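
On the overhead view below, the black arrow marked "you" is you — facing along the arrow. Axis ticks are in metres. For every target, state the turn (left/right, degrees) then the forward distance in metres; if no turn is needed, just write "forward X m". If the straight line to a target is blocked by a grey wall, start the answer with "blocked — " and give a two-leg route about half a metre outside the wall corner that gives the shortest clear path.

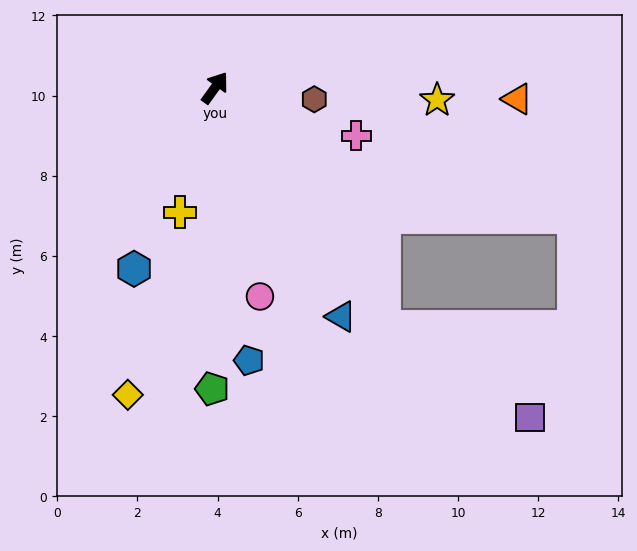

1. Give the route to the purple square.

blocked — turn right 109°, forward 7.3 m, then turn left 23°, forward 4.3 m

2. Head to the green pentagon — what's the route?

turn right 145°, forward 7.5 m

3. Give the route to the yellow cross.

turn right 160°, forward 3.2 m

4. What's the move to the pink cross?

turn right 73°, forward 3.7 m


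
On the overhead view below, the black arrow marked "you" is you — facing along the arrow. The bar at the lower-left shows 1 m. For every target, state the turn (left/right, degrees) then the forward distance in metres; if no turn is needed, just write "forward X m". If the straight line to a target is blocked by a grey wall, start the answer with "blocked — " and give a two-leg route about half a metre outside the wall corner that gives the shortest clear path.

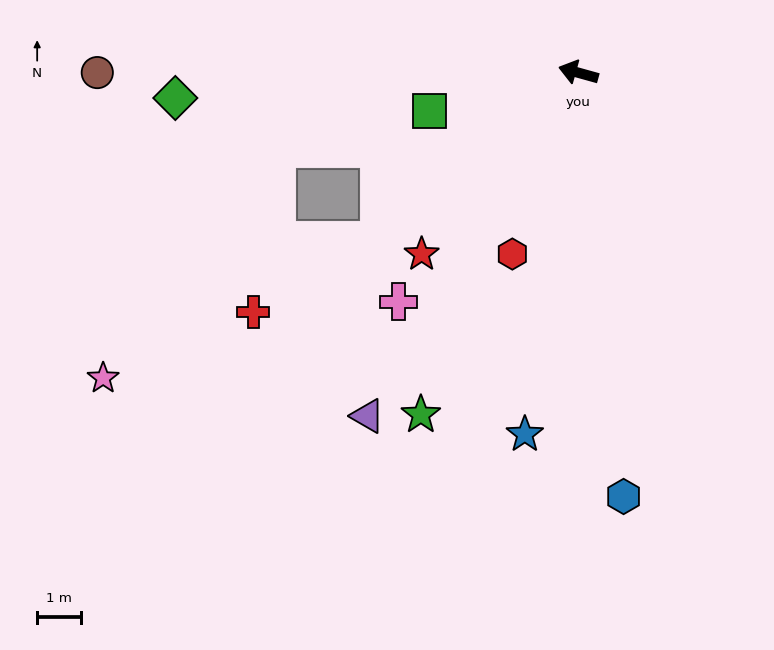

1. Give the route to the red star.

turn left 65°, forward 5.4 m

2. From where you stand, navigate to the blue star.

turn left 97°, forward 8.3 m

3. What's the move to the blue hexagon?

turn left 112°, forward 9.7 m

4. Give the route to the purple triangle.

turn left 74°, forward 9.2 m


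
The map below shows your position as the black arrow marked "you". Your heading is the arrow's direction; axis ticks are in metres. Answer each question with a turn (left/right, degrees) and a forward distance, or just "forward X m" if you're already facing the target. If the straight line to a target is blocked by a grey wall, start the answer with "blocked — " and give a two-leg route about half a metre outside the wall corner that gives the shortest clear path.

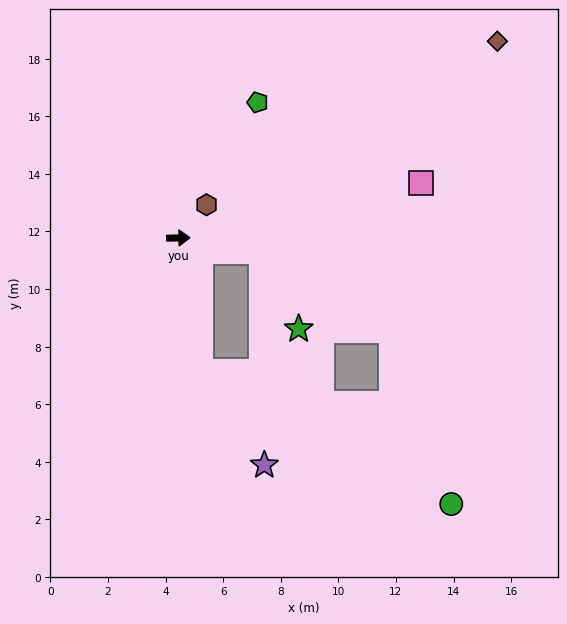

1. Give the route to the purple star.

blocked — turn right 81°, forward 4.7 m, then turn left 24°, forward 3.9 m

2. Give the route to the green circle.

blocked — turn right 81°, forward 4.7 m, then turn left 52°, forward 9.8 m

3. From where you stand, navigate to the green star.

blocked — turn right 11°, forward 2.9 m, then turn right 54°, forward 3.0 m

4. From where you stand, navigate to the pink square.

turn left 12°, forward 8.6 m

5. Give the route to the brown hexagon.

turn left 49°, forward 1.5 m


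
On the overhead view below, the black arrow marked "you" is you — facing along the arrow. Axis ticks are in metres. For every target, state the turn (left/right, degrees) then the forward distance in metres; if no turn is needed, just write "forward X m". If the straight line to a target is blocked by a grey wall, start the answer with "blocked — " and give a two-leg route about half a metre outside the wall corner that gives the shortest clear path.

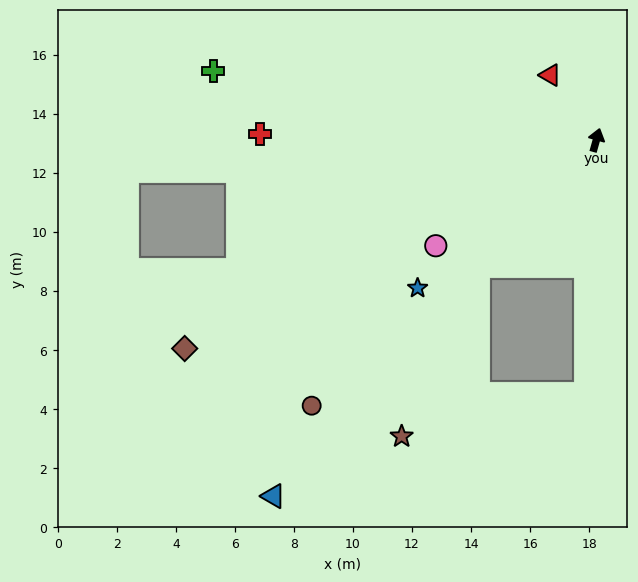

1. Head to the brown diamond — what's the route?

turn left 133°, forward 15.6 m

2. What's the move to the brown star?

blocked — turn left 152°, forward 5.8 m, then turn left 20°, forward 6.3 m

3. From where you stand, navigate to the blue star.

turn left 145°, forward 7.9 m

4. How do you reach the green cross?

turn left 96°, forward 13.2 m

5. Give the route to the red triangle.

turn left 51°, forward 2.7 m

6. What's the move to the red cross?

turn left 105°, forward 11.4 m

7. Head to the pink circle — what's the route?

turn left 139°, forward 6.5 m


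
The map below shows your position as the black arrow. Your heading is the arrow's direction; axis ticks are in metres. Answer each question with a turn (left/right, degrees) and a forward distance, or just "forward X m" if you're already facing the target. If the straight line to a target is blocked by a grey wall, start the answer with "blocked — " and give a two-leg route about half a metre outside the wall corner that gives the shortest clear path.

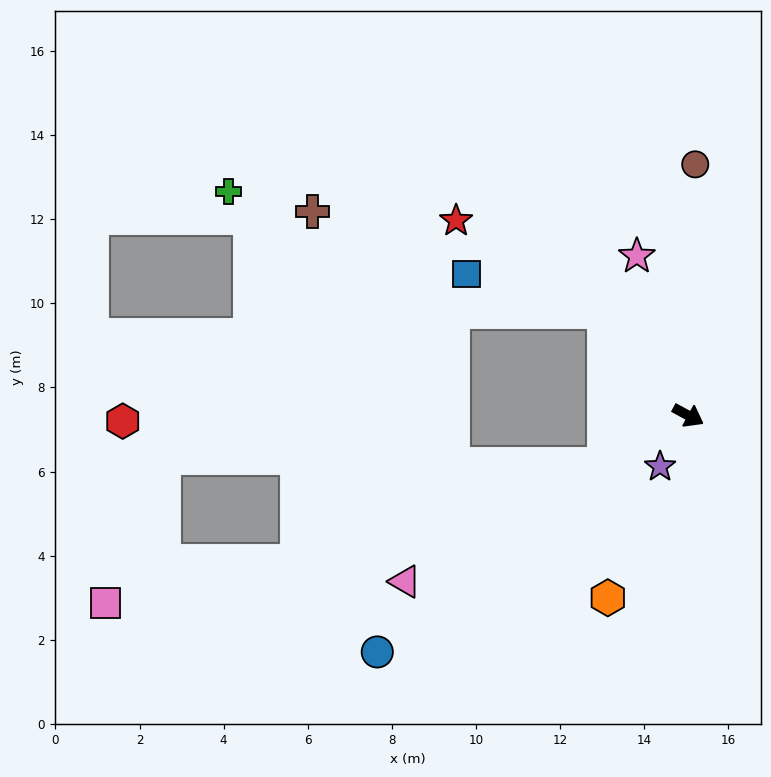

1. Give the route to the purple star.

turn right 90°, forward 1.4 m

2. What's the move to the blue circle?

turn right 114°, forward 9.3 m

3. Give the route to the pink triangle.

turn right 121°, forward 7.8 m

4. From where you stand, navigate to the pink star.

turn left 136°, forward 4.0 m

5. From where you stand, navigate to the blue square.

blocked — turn left 157°, forward 3.2 m, then turn left 37°, forward 3.4 m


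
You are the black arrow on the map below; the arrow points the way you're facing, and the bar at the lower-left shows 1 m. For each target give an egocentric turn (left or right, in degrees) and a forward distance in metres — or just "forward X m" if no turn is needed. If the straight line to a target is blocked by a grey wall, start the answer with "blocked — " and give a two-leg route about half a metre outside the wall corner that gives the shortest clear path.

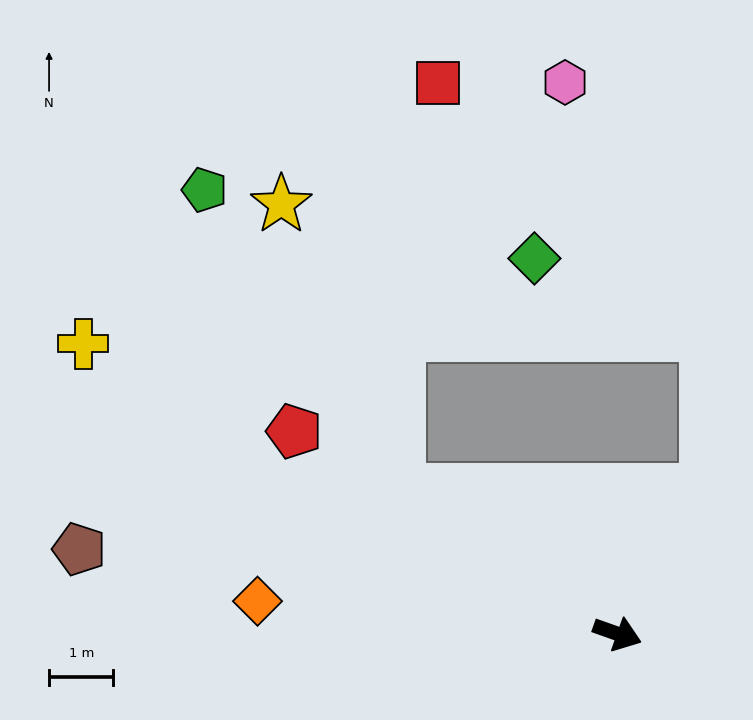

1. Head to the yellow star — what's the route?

blocked — turn left 167°, forward 4.1 m, then turn right 35°, forward 4.8 m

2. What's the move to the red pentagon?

turn left 167°, forward 5.9 m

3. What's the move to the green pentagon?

blocked — turn left 167°, forward 4.1 m, then turn right 25°, forward 5.6 m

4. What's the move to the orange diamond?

turn right 166°, forward 5.6 m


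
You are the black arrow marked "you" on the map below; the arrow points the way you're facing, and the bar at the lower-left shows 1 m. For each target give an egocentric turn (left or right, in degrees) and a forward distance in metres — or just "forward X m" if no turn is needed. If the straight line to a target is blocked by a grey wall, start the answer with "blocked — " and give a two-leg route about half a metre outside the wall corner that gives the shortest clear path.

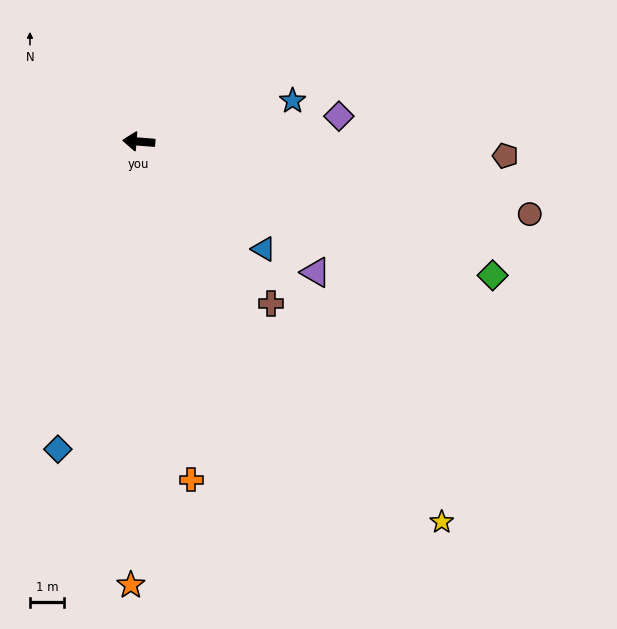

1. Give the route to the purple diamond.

turn right 168°, forward 5.9 m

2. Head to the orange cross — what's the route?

turn left 103°, forward 10.0 m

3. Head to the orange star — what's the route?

turn left 94°, forward 12.9 m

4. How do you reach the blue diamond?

turn left 80°, forward 9.3 m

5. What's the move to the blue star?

turn right 161°, forward 4.6 m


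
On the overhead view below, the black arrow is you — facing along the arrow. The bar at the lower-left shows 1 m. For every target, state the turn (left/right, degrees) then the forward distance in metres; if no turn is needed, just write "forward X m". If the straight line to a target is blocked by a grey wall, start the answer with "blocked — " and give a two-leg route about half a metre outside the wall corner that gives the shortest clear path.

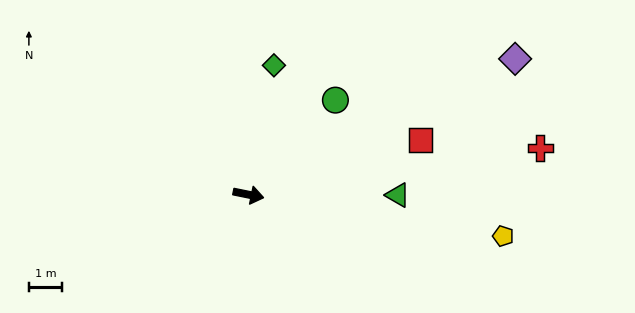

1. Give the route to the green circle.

turn left 59°, forward 3.9 m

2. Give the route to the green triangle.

turn left 11°, forward 4.5 m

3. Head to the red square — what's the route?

turn left 29°, forward 5.4 m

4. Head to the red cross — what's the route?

turn left 21°, forward 8.9 m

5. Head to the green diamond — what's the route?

turn left 90°, forward 4.0 m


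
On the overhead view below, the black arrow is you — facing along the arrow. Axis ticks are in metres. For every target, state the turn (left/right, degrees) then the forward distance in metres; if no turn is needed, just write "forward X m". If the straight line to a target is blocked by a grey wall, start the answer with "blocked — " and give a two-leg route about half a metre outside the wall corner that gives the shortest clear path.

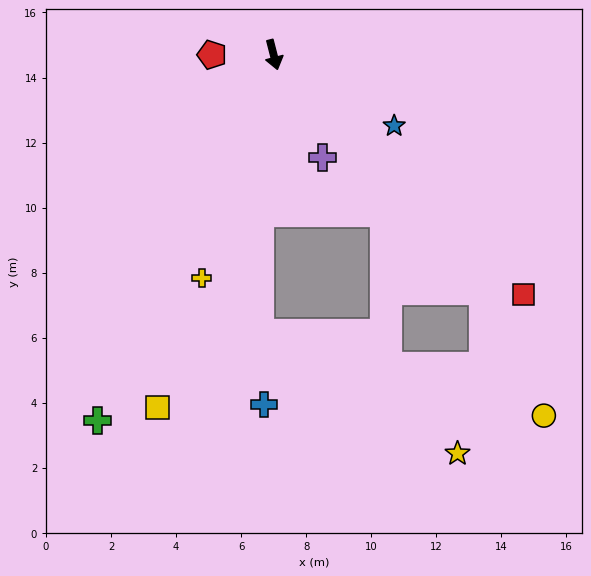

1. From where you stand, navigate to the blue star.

turn left 45°, forward 4.3 m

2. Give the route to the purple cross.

turn left 11°, forward 3.5 m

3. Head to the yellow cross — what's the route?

turn right 32°, forward 7.2 m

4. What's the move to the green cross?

turn right 40°, forward 12.5 m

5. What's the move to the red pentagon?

turn right 104°, forward 1.9 m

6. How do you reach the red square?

turn left 32°, forward 10.7 m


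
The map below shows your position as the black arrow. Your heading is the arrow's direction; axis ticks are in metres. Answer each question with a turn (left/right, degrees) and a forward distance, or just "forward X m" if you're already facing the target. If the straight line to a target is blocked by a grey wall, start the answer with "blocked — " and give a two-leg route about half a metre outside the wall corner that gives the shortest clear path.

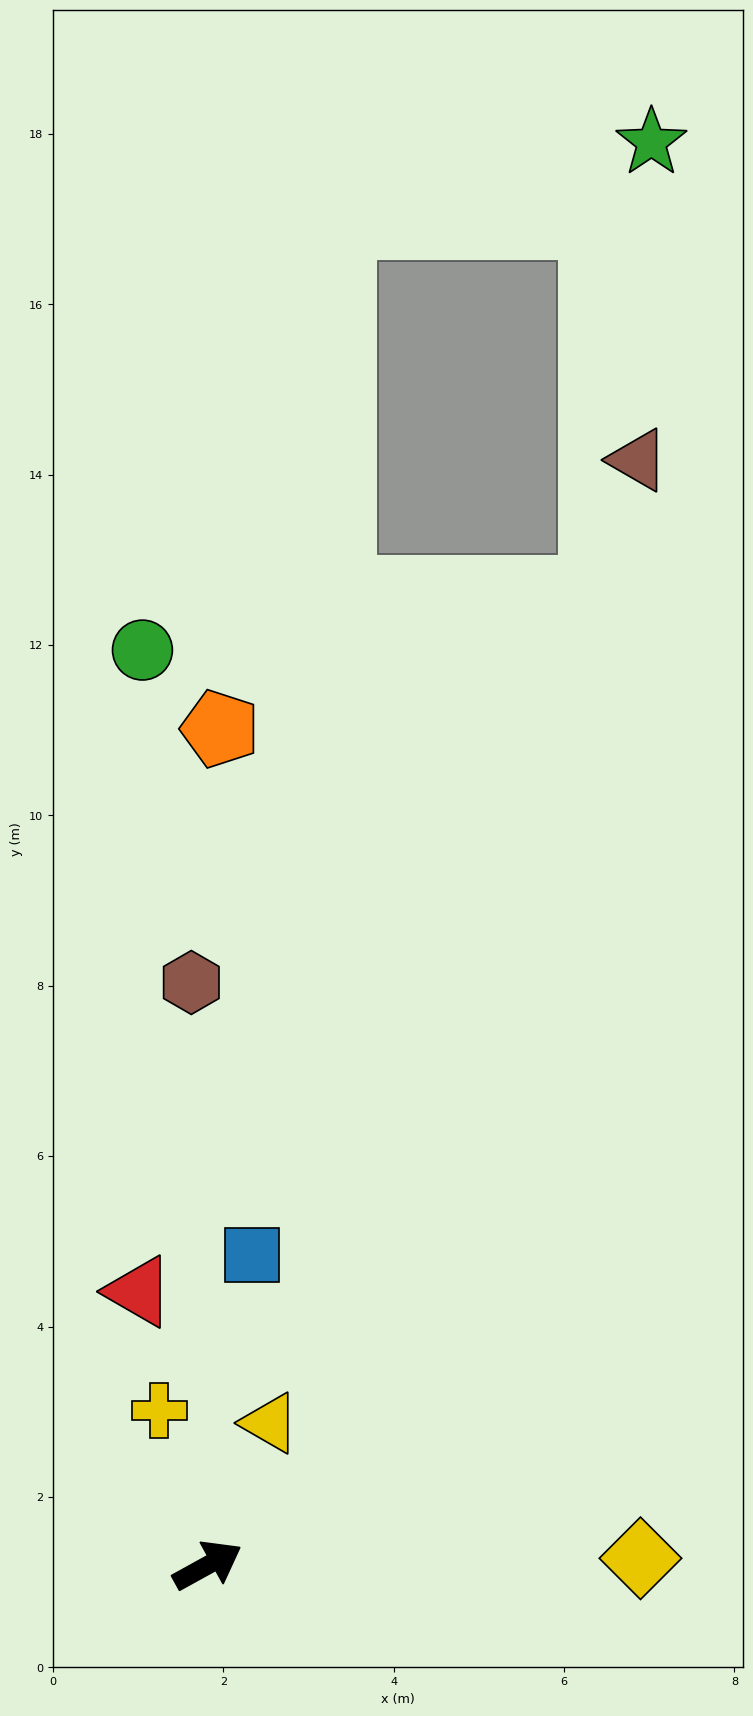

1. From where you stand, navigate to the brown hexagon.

turn left 63°, forward 6.8 m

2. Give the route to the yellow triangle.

turn left 37°, forward 1.8 m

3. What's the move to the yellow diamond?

turn right 28°, forward 5.1 m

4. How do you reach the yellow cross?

turn left 79°, forward 1.9 m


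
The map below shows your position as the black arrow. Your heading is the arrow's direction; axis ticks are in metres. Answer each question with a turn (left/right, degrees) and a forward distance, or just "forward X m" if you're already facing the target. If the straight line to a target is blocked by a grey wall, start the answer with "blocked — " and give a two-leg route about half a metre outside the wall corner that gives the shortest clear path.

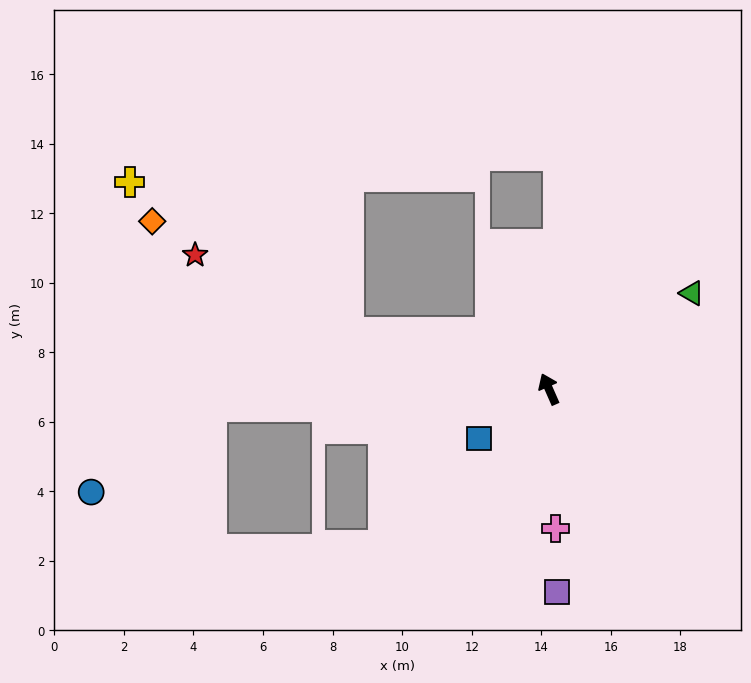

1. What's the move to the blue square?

turn left 102°, forward 2.5 m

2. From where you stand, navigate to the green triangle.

turn right 80°, forward 4.9 m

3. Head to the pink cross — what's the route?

turn left 159°, forward 4.0 m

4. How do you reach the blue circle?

blocked — turn left 69°, forward 9.7 m, then turn left 32°, forward 4.2 m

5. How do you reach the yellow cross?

blocked — turn left 50°, forward 6.0 m, then turn right 18°, forward 7.6 m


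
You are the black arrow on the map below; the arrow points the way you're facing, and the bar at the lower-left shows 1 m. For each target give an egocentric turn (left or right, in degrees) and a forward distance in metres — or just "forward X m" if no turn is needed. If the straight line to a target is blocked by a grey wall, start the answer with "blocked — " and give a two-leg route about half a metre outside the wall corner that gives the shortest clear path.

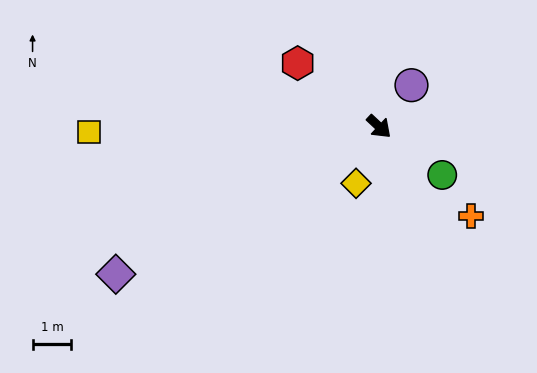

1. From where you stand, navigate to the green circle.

turn left 6°, forward 2.1 m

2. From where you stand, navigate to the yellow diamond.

turn right 69°, forward 1.6 m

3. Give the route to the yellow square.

turn right 136°, forward 7.5 m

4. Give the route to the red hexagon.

turn right 175°, forward 2.7 m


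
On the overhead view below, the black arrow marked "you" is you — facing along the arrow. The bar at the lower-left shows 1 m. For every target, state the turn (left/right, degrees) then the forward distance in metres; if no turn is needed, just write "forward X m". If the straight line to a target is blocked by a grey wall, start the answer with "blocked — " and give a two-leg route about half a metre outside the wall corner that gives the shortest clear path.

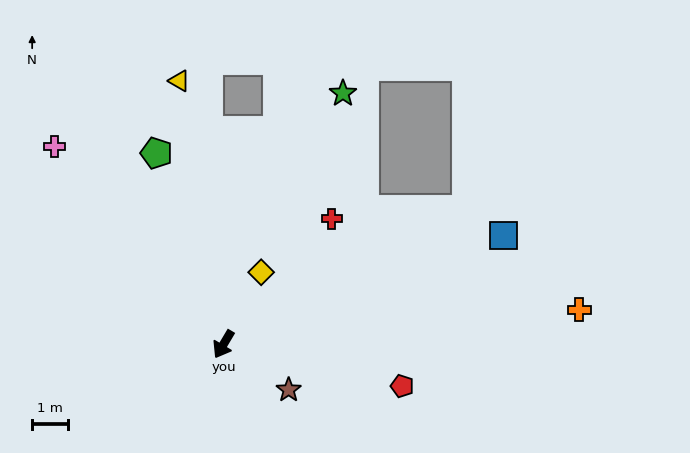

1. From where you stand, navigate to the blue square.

turn left 142°, forward 8.4 m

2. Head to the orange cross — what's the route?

turn left 126°, forward 10.0 m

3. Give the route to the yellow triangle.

turn right 140°, forward 7.5 m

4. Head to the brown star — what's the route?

turn left 86°, forward 2.2 m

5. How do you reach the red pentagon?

turn left 108°, forward 5.1 m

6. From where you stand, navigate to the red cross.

turn left 170°, forward 4.6 m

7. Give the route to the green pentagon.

turn right 130°, forward 5.7 m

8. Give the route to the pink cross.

turn right 109°, forward 7.3 m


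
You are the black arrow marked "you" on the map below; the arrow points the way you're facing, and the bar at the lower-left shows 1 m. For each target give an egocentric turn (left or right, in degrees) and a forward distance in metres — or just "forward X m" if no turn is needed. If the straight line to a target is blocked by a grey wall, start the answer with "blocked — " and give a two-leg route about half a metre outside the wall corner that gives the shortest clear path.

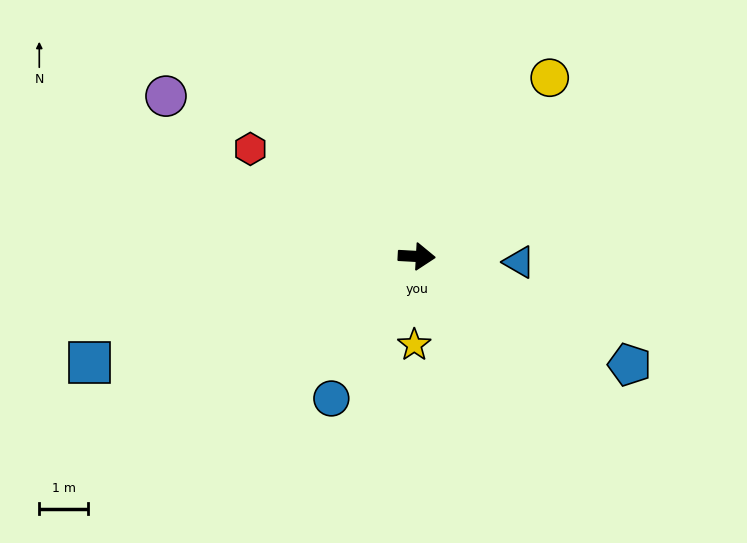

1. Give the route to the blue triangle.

forward 2.1 m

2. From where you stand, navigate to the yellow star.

turn right 88°, forward 1.8 m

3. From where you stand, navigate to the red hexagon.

turn left 150°, forward 4.1 m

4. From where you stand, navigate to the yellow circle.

turn left 56°, forward 4.6 m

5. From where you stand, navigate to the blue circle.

turn right 118°, forward 3.4 m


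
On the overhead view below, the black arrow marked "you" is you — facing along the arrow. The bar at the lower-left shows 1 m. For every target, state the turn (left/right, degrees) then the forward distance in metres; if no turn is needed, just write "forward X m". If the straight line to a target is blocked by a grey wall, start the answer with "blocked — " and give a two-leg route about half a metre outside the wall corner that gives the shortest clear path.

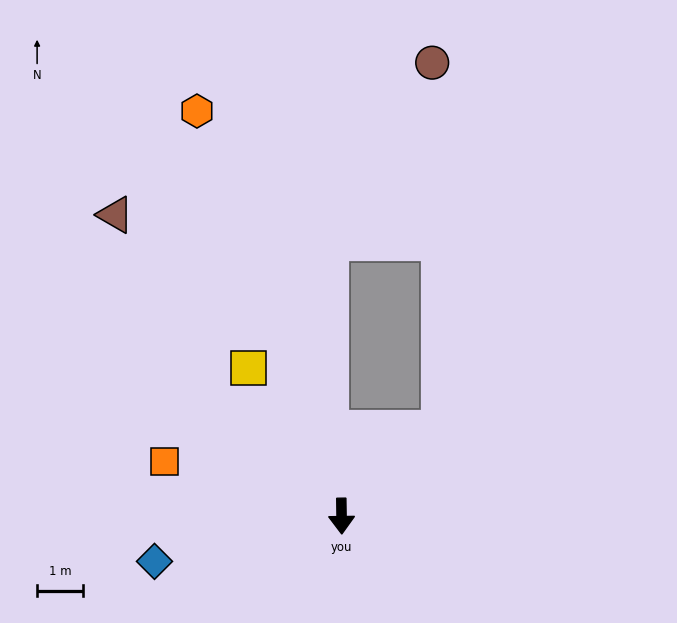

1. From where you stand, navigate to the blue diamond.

turn right 77°, forward 4.2 m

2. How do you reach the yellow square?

turn right 149°, forward 3.8 m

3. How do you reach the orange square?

turn right 108°, forward 4.0 m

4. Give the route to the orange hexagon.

turn right 161°, forward 9.3 m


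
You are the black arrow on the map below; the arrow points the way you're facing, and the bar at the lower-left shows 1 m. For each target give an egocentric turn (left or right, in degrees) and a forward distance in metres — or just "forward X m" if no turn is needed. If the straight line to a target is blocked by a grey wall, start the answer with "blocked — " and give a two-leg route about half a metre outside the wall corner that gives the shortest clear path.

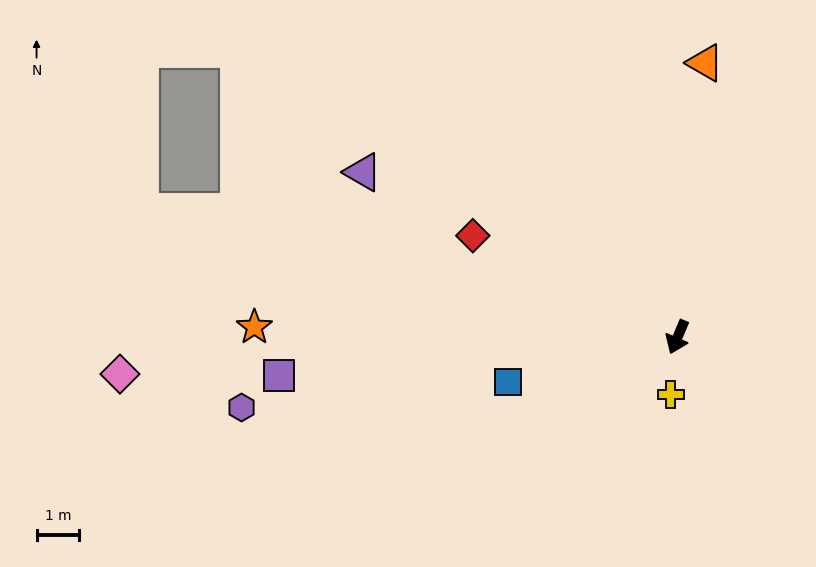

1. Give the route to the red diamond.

turn right 93°, forward 5.4 m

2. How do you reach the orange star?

turn right 68°, forward 10.0 m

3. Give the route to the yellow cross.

turn left 16°, forward 1.4 m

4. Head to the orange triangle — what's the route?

turn right 163°, forward 6.5 m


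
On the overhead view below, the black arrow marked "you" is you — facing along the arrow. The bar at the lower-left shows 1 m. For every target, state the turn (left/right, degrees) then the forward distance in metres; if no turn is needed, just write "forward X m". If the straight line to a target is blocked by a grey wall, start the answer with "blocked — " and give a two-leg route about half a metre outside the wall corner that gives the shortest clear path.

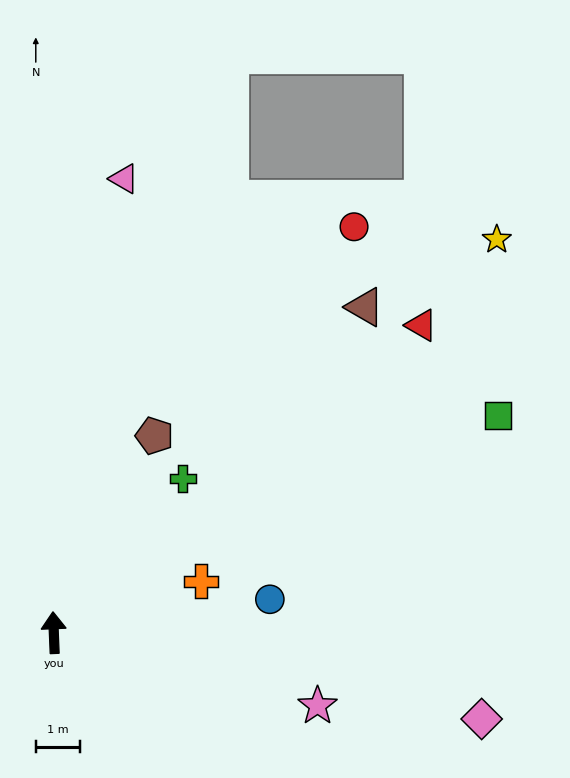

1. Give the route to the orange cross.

turn right 73°, forward 3.5 m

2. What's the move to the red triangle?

turn right 52°, forward 10.7 m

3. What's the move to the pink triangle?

turn right 11°, forward 10.3 m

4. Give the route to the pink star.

turn right 108°, forward 6.1 m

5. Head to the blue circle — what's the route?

turn right 84°, forward 4.9 m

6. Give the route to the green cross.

turn right 42°, forward 4.5 m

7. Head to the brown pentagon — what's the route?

turn right 29°, forward 4.9 m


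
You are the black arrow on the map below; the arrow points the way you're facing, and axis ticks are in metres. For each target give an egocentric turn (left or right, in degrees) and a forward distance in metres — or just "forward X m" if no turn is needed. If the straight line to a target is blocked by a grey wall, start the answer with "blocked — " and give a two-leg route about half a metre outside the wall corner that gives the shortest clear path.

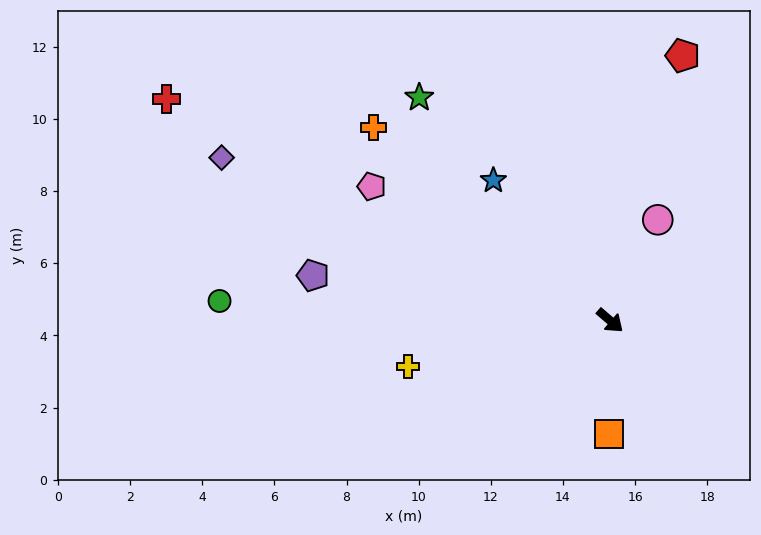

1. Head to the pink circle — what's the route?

turn left 105°, forward 3.1 m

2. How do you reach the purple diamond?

turn right 162°, forward 11.7 m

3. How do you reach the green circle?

turn right 142°, forward 10.8 m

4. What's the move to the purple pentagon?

turn right 148°, forward 8.3 m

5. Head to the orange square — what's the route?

turn right 50°, forward 3.2 m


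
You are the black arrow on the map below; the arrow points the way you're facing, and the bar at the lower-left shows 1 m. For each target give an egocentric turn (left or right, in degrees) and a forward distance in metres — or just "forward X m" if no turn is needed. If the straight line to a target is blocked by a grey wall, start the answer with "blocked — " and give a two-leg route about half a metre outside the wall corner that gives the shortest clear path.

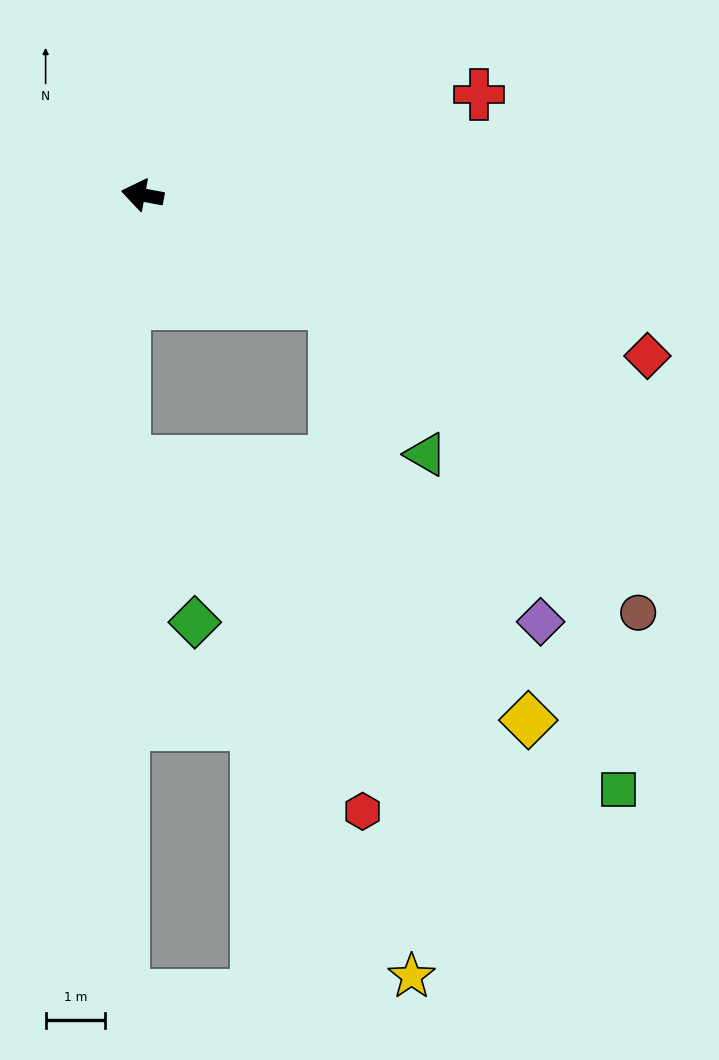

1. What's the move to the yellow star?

blocked — turn left 161°, forward 3.7 m, then turn right 54°, forward 11.3 m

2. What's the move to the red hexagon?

blocked — turn left 161°, forward 3.7 m, then turn right 57°, forward 8.5 m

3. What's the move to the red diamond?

turn left 173°, forward 8.9 m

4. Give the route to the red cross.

turn right 153°, forward 5.9 m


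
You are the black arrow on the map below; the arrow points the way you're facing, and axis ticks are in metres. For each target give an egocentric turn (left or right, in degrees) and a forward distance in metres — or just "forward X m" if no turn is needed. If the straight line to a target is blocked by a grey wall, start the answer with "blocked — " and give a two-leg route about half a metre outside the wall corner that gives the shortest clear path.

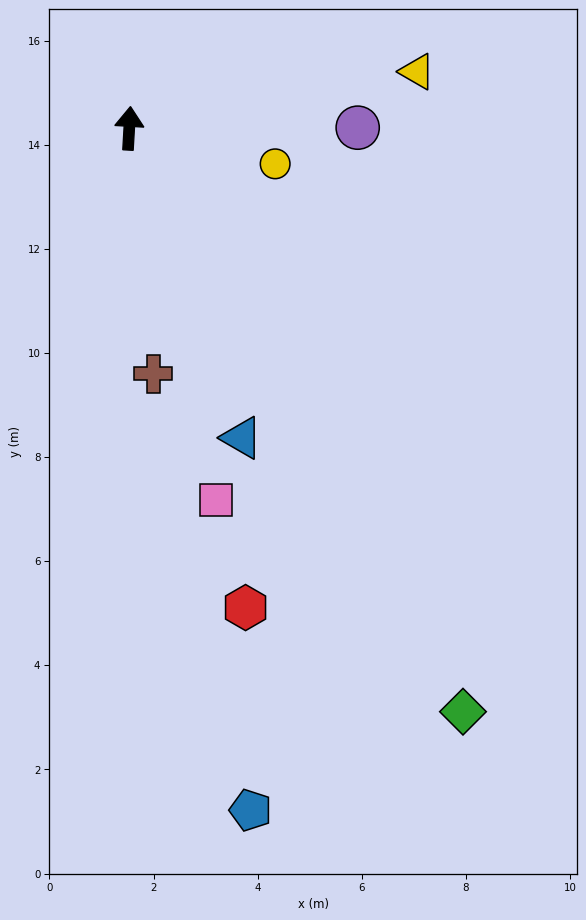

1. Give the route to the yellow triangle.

turn right 76°, forward 5.6 m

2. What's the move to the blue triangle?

turn right 157°, forward 6.3 m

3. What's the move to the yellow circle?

turn right 100°, forward 2.9 m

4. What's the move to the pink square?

turn right 164°, forward 7.3 m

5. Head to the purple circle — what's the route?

turn right 87°, forward 4.4 m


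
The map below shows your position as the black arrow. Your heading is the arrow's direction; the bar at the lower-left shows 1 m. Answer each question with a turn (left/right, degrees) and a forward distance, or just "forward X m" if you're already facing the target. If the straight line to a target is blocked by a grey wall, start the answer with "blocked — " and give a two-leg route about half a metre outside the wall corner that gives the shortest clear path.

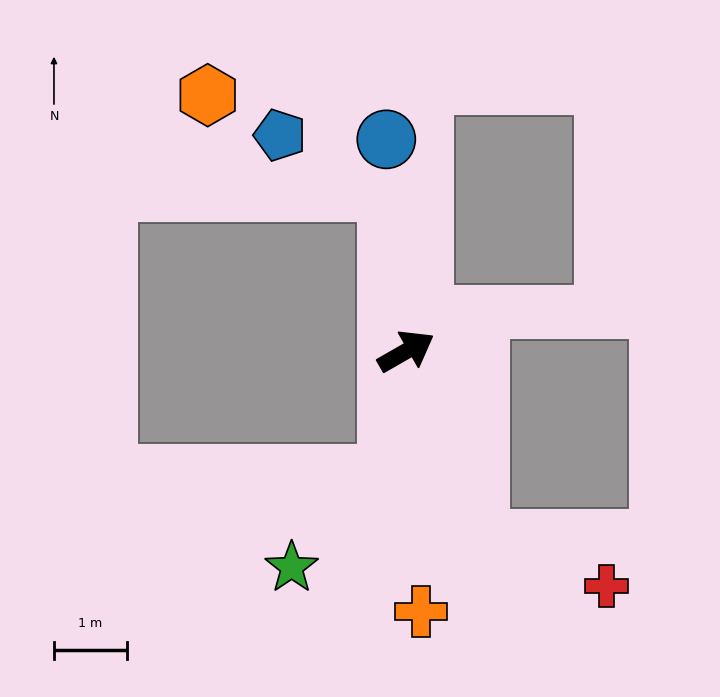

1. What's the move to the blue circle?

turn left 66°, forward 2.9 m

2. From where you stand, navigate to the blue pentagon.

blocked — turn left 66°, forward 2.2 m, then turn left 58°, forward 1.7 m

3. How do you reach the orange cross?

turn right 117°, forward 3.6 m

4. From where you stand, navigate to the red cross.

blocked — turn right 99°, forward 2.8 m, then turn left 50°, forward 1.9 m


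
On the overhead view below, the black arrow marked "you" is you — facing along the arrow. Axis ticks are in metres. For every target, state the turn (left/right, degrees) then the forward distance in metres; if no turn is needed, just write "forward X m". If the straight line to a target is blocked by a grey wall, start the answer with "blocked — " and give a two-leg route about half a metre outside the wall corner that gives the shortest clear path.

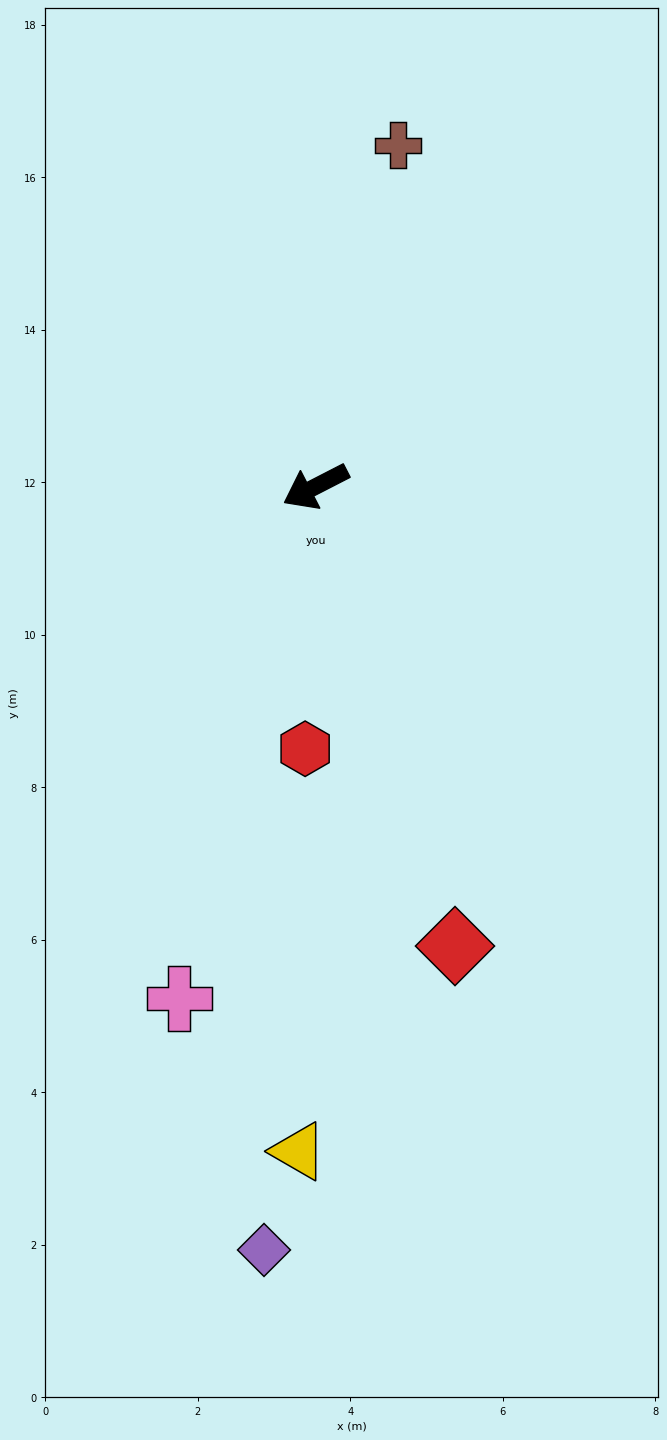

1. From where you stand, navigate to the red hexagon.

turn left 60°, forward 3.4 m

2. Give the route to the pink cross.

turn left 48°, forward 6.9 m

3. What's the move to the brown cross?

turn right 131°, forward 4.6 m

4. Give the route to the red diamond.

turn left 80°, forward 6.3 m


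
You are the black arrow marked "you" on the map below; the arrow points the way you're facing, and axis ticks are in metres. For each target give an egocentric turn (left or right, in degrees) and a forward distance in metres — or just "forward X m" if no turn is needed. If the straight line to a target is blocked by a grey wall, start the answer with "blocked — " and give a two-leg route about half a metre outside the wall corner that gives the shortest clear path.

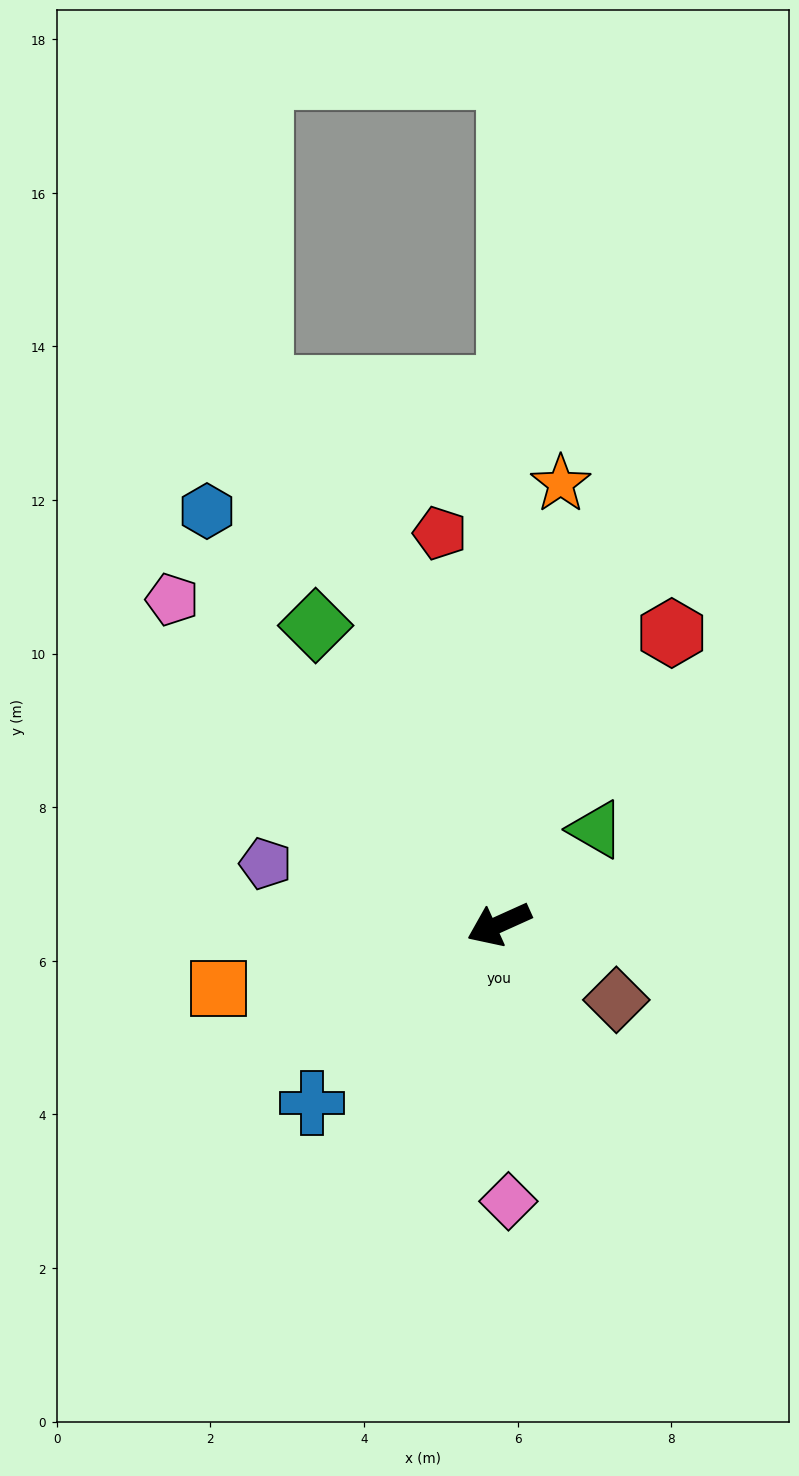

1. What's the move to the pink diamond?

turn left 68°, forward 3.6 m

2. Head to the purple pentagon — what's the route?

turn right 39°, forward 3.1 m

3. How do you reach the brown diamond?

turn left 123°, forward 1.8 m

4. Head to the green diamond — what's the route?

turn right 83°, forward 4.6 m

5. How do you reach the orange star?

turn right 122°, forward 5.8 m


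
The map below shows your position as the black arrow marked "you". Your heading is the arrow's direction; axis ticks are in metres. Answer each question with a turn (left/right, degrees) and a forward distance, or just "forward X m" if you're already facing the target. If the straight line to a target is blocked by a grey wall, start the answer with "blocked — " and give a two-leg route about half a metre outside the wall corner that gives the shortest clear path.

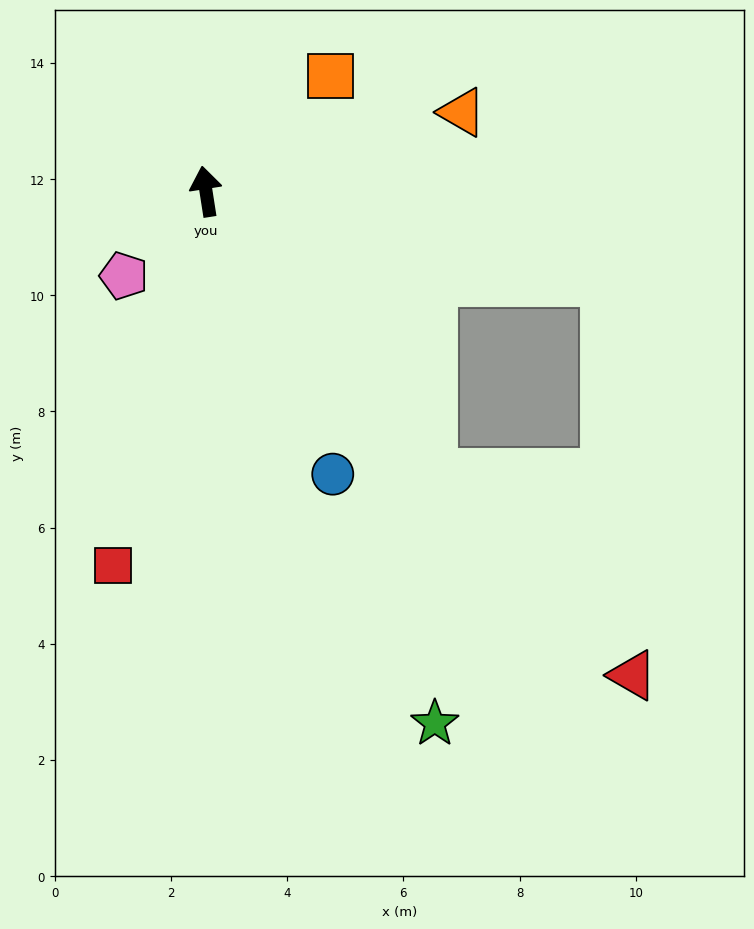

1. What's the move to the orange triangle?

turn right 82°, forward 4.6 m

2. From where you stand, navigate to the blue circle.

turn right 165°, forward 5.3 m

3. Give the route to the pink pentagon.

turn left 127°, forward 2.0 m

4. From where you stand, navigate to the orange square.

turn right 56°, forward 2.9 m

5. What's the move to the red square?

turn left 157°, forward 6.6 m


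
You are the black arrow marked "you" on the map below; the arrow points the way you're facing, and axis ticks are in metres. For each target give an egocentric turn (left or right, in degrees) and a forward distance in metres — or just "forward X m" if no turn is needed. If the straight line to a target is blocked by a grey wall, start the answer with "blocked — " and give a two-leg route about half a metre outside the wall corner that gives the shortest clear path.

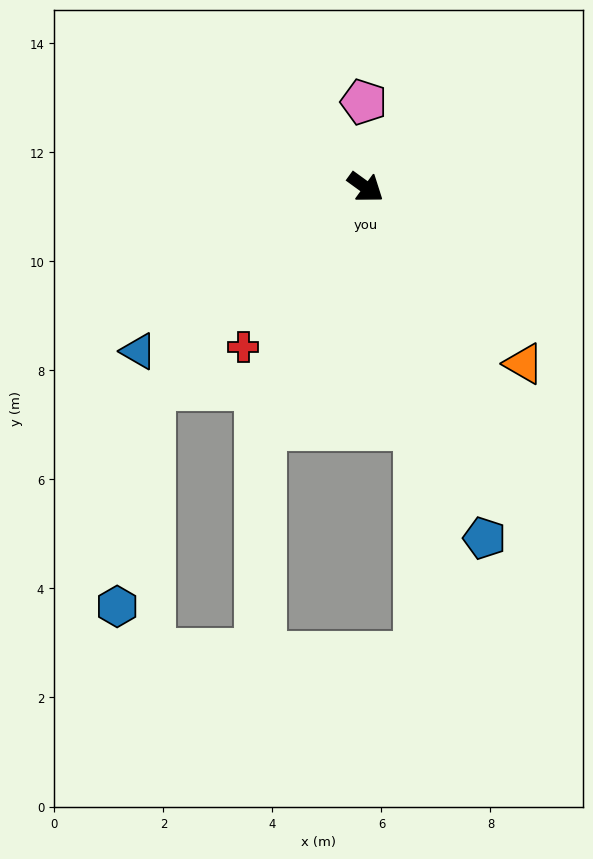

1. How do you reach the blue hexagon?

blocked — turn right 101°, forward 5.4 m, then turn left 38°, forward 4.1 m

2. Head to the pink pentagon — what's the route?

turn left 127°, forward 1.6 m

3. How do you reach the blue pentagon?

turn right 35°, forward 6.8 m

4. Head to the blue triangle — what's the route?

turn right 108°, forward 5.1 m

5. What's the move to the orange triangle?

turn right 12°, forward 4.3 m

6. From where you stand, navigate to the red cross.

turn right 91°, forward 3.7 m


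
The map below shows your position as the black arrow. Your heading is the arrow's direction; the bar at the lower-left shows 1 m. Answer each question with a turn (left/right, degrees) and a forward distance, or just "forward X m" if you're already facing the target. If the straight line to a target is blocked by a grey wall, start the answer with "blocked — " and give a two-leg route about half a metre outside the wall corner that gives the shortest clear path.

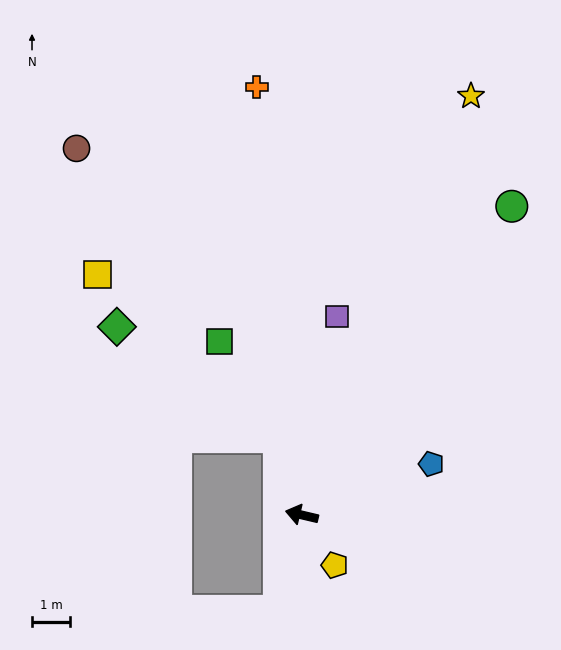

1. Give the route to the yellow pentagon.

turn left 137°, forward 1.6 m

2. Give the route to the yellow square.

blocked — turn right 61°, forward 2.2 m, then turn left 33°, forward 6.4 m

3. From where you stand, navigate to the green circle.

turn right 111°, forward 9.9 m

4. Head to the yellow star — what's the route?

turn right 99°, forward 12.0 m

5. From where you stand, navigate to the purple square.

turn right 87°, forward 5.3 m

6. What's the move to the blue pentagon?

turn right 145°, forward 3.7 m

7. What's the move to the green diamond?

blocked — turn right 61°, forward 2.2 m, then turn left 40°, forward 5.2 m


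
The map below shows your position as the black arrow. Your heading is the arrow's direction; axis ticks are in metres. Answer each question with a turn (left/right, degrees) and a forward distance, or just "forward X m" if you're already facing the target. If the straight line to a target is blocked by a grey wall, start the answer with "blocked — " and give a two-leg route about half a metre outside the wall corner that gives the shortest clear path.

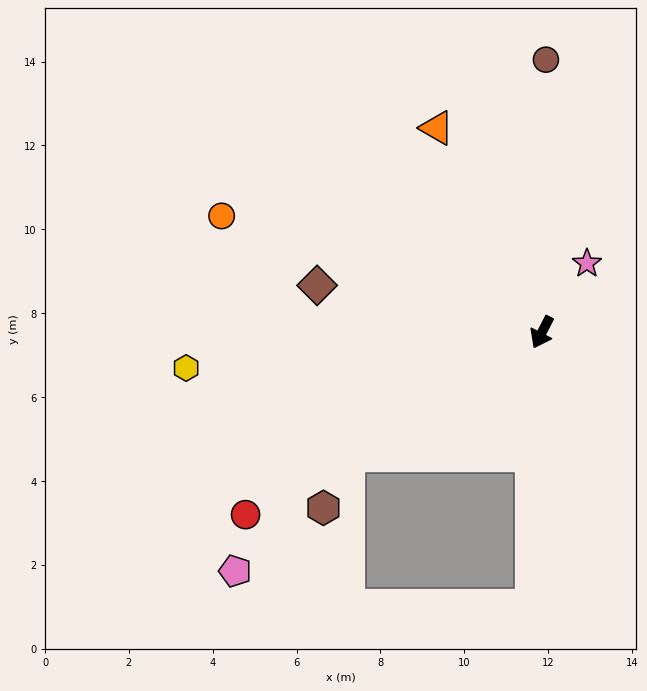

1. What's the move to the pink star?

turn left 174°, forward 2.0 m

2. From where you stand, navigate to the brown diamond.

turn right 75°, forward 5.5 m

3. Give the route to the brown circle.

turn right 154°, forward 6.5 m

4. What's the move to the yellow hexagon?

turn right 57°, forward 8.5 m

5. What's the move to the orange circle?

turn right 83°, forward 8.1 m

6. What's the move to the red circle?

turn right 31°, forward 8.3 m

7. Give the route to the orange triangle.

turn right 126°, forward 5.5 m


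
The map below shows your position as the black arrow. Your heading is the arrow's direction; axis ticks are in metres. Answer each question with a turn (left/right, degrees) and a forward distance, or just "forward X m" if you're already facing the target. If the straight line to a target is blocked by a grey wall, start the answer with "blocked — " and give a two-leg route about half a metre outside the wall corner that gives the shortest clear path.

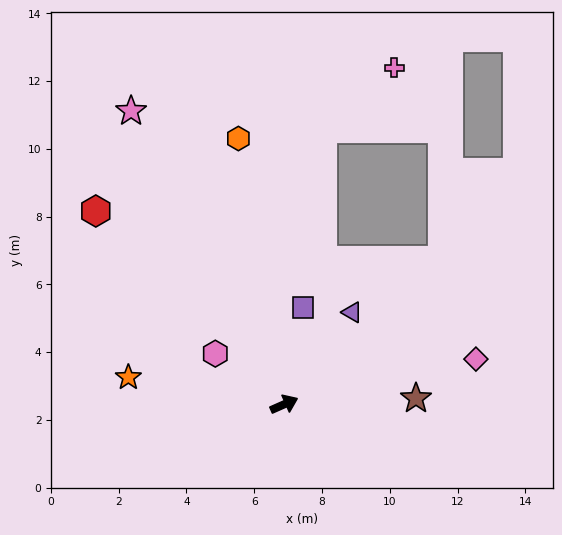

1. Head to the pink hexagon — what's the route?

turn left 120°, forward 2.5 m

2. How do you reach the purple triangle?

turn left 30°, forward 3.4 m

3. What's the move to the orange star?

turn left 146°, forward 4.7 m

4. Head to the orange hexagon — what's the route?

turn left 76°, forward 8.0 m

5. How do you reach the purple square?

turn left 55°, forward 2.9 m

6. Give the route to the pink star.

turn left 94°, forward 9.8 m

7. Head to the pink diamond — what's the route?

turn right 11°, forward 5.8 m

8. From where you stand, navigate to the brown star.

turn right 21°, forward 3.9 m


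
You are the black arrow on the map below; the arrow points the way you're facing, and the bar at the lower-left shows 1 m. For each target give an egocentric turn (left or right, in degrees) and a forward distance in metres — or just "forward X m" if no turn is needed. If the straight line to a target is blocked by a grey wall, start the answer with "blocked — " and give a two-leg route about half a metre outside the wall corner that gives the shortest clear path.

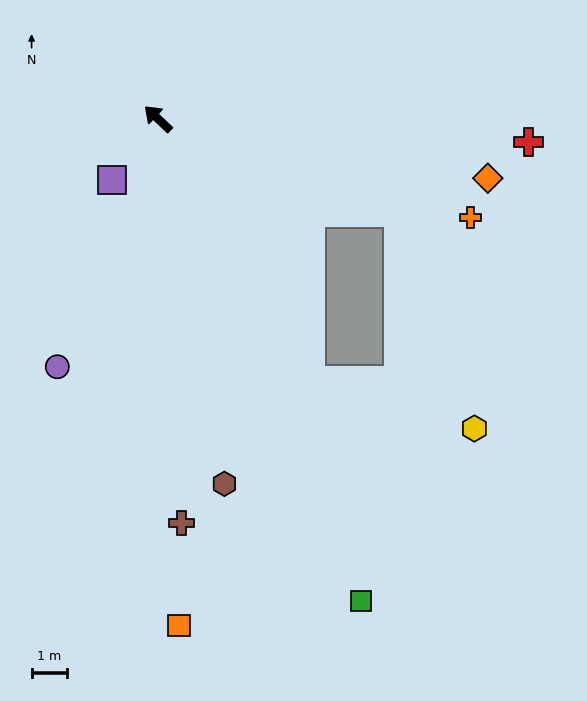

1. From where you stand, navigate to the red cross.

turn right 140°, forward 10.4 m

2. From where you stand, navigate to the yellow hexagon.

blocked — turn left 163°, forward 8.5 m, then turn left 44°, forward 4.8 m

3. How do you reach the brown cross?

turn left 137°, forward 11.3 m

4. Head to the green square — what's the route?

turn left 156°, forward 14.6 m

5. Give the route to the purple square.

turn left 96°, forward 2.1 m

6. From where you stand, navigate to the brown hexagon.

turn left 144°, forward 10.4 m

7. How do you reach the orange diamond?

turn right 147°, forward 9.4 m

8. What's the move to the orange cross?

turn right 154°, forward 9.2 m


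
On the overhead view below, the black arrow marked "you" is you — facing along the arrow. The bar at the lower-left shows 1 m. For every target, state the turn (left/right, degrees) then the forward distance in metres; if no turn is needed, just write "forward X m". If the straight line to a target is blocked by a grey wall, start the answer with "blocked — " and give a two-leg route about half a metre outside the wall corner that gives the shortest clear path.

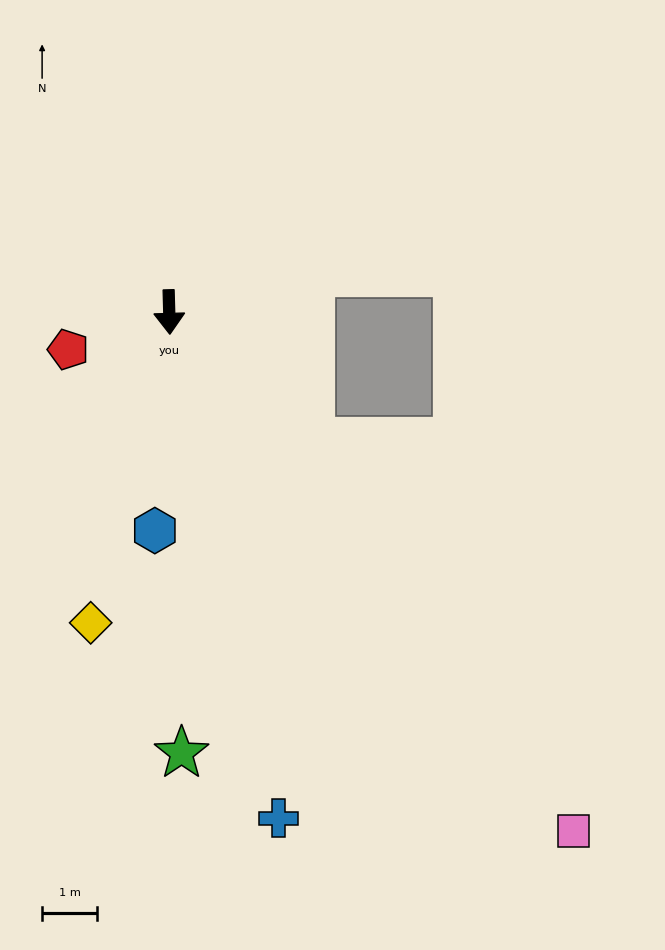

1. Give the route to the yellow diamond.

turn right 16°, forward 5.8 m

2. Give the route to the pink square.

turn left 36°, forward 12.0 m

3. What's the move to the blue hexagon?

turn right 5°, forward 4.0 m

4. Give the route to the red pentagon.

turn right 71°, forward 2.0 m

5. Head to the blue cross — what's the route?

turn left 11°, forward 9.4 m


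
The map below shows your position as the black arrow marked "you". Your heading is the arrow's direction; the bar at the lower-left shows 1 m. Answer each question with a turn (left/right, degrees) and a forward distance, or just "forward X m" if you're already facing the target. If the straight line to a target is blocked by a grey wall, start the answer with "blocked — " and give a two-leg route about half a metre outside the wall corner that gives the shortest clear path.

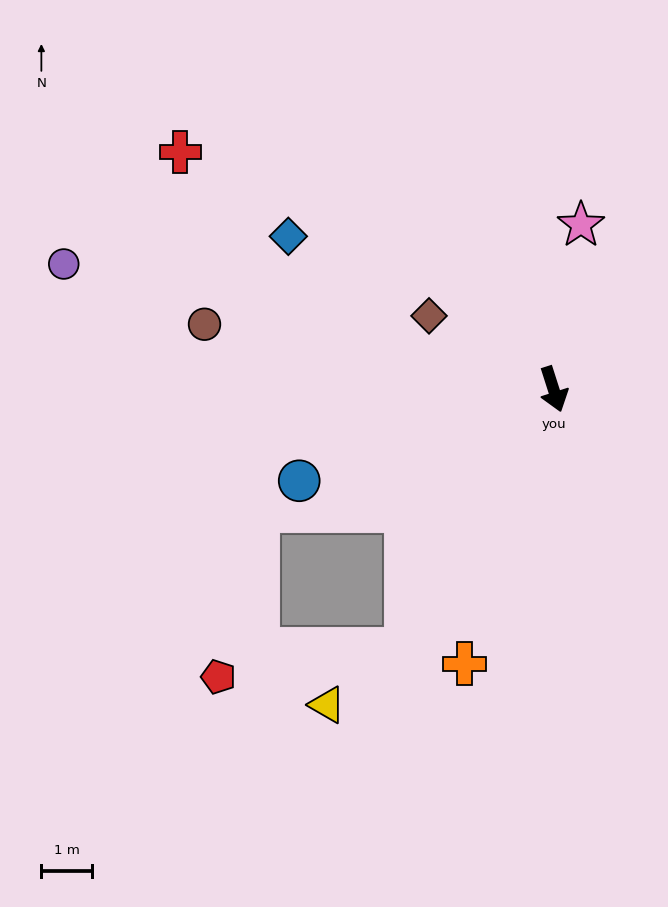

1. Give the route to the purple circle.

turn right 122°, forward 9.9 m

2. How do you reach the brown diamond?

turn right 138°, forward 2.8 m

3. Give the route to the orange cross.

turn right 36°, forward 5.7 m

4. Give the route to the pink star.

turn left 153°, forward 3.3 m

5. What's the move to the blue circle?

turn right 88°, forward 5.3 m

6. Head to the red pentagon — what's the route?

blocked — turn right 47°, forward 5.8 m, then turn right 52°, forward 3.7 m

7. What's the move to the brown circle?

turn right 118°, forward 7.0 m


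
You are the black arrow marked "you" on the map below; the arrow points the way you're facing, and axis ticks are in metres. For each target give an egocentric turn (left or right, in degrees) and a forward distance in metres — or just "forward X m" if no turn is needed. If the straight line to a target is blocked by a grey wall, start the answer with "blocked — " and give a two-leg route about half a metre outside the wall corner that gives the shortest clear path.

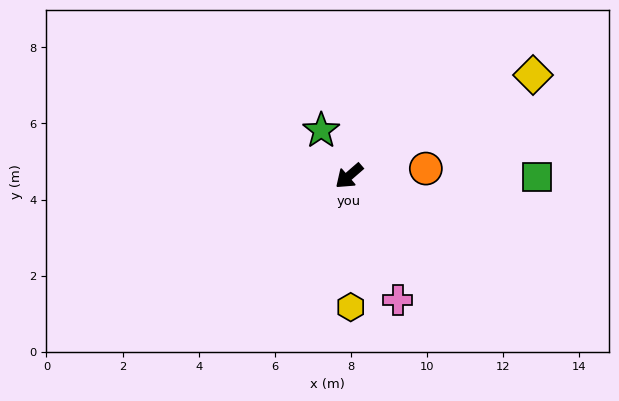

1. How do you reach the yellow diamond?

turn left 168°, forward 5.5 m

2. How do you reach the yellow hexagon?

turn left 50°, forward 3.4 m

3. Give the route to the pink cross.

turn left 70°, forward 3.5 m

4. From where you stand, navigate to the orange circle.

turn left 145°, forward 2.0 m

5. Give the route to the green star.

turn right 99°, forward 1.4 m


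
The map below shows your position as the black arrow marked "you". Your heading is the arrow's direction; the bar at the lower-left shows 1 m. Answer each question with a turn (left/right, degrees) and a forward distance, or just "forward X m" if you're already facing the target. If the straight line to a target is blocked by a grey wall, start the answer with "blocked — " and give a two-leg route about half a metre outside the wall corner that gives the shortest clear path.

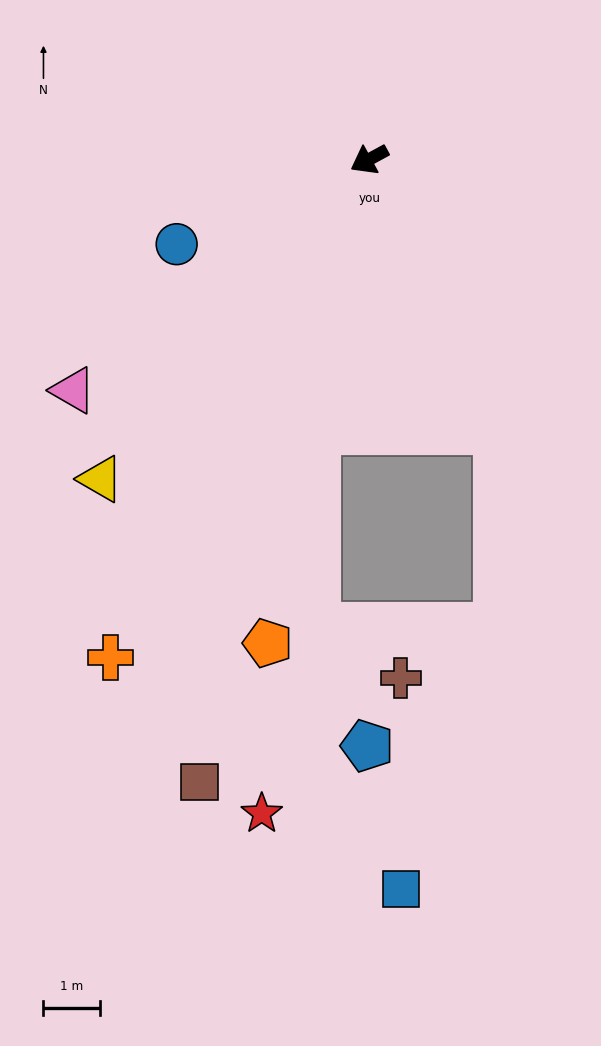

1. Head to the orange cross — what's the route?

turn left 34°, forward 10.0 m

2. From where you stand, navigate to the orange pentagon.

turn left 50°, forward 8.8 m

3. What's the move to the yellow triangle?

turn left 21°, forward 7.4 m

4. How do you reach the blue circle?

turn right 5°, forward 3.7 m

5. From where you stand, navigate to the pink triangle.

turn left 9°, forward 6.7 m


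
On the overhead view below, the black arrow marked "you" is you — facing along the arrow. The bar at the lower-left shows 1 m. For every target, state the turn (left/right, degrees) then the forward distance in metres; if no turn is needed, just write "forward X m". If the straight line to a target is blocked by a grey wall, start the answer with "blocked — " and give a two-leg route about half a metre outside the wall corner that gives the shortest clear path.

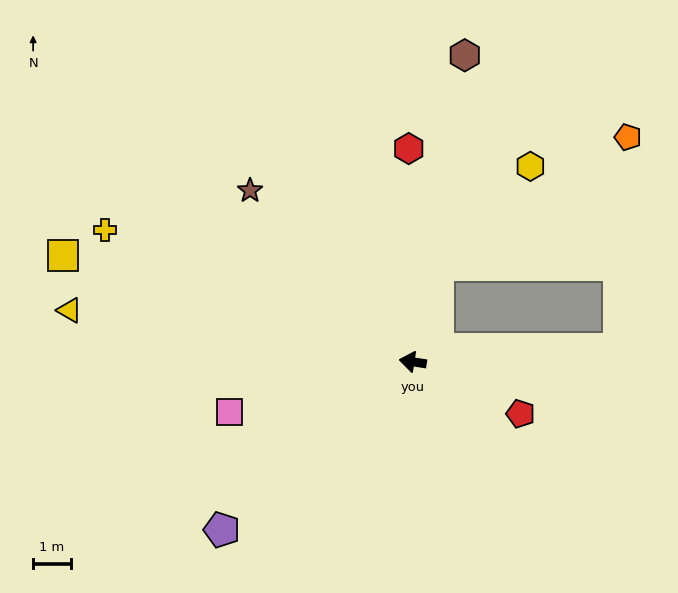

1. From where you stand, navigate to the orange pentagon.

blocked — turn right 96°, forward 2.6 m, then turn right 41°, forward 6.0 m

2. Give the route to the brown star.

turn right 38°, forward 6.2 m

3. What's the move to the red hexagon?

turn right 80°, forward 5.6 m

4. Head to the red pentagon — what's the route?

turn left 163°, forward 3.2 m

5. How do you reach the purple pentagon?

turn left 50°, forward 6.7 m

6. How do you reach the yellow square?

turn right 8°, forward 9.7 m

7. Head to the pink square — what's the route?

turn left 24°, forward 5.0 m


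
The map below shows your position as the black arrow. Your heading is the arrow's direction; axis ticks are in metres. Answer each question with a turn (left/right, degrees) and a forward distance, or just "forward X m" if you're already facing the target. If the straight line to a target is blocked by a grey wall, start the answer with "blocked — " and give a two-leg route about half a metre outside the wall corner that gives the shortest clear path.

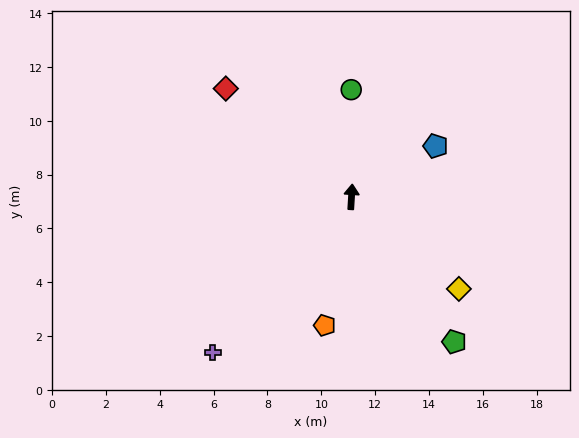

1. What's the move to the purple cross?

turn left 142°, forward 7.8 m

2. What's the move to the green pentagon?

turn right 141°, forward 6.6 m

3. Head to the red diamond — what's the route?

turn left 53°, forward 6.2 m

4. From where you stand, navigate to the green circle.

turn left 4°, forward 4.0 m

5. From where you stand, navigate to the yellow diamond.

turn right 127°, forward 5.3 m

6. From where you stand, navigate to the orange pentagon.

turn left 172°, forward 4.9 m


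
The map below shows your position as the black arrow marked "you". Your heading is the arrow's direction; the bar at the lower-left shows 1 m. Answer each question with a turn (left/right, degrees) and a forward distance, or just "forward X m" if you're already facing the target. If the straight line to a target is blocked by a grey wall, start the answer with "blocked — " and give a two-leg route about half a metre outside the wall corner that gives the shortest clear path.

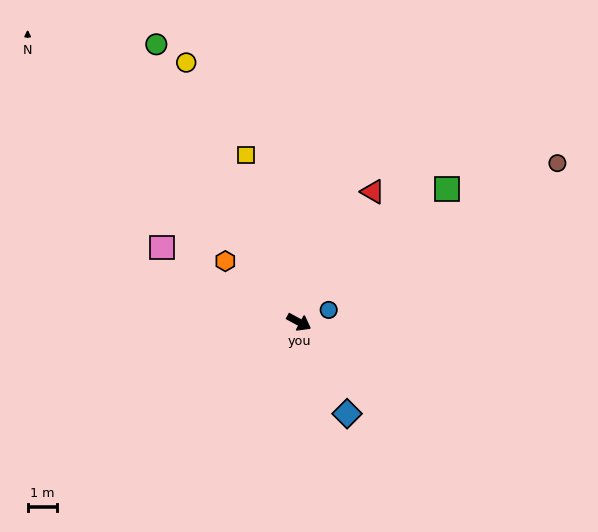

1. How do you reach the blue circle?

turn left 51°, forward 1.1 m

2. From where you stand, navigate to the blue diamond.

turn right 34°, forward 3.6 m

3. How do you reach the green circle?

turn left 146°, forward 10.8 m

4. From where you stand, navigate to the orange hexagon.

turn left 169°, forward 3.3 m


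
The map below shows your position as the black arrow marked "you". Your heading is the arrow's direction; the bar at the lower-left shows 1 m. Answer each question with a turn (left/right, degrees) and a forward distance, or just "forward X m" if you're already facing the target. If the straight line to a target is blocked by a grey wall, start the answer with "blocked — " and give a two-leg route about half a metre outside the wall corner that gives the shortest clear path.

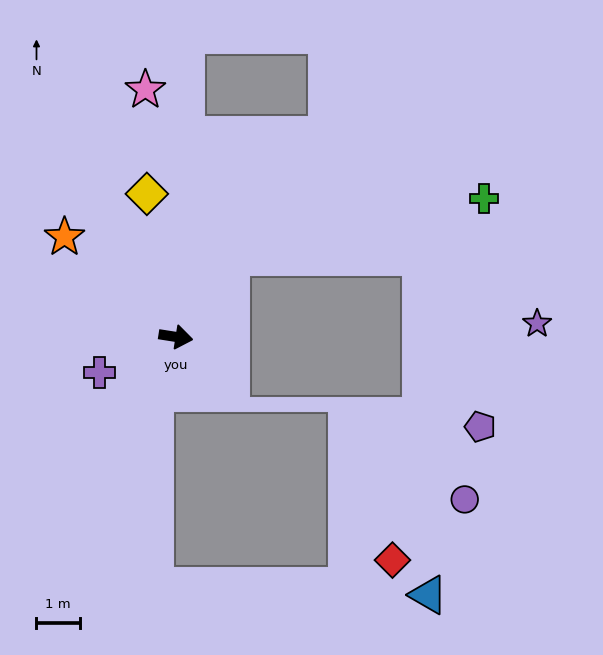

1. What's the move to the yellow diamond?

turn left 110°, forward 3.4 m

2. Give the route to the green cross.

blocked — turn left 64°, forward 2.2 m, then turn right 42°, forward 6.0 m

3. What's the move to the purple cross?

turn right 146°, forward 1.9 m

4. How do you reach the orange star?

turn left 147°, forward 3.5 m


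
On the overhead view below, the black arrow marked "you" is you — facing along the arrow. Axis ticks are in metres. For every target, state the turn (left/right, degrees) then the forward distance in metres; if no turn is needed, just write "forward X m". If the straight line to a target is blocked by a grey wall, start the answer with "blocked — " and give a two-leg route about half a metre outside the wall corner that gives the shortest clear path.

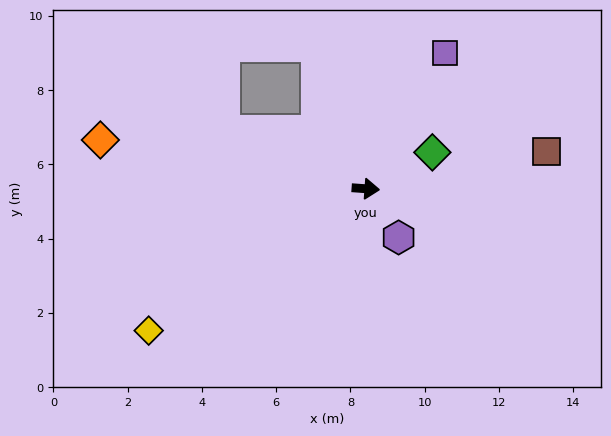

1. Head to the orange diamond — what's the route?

turn left 174°, forward 7.3 m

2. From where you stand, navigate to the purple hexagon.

turn right 52°, forward 1.6 m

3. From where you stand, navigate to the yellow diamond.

turn right 143°, forward 7.0 m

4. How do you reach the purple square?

turn left 64°, forward 4.2 m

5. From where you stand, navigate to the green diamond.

turn left 33°, forward 2.0 m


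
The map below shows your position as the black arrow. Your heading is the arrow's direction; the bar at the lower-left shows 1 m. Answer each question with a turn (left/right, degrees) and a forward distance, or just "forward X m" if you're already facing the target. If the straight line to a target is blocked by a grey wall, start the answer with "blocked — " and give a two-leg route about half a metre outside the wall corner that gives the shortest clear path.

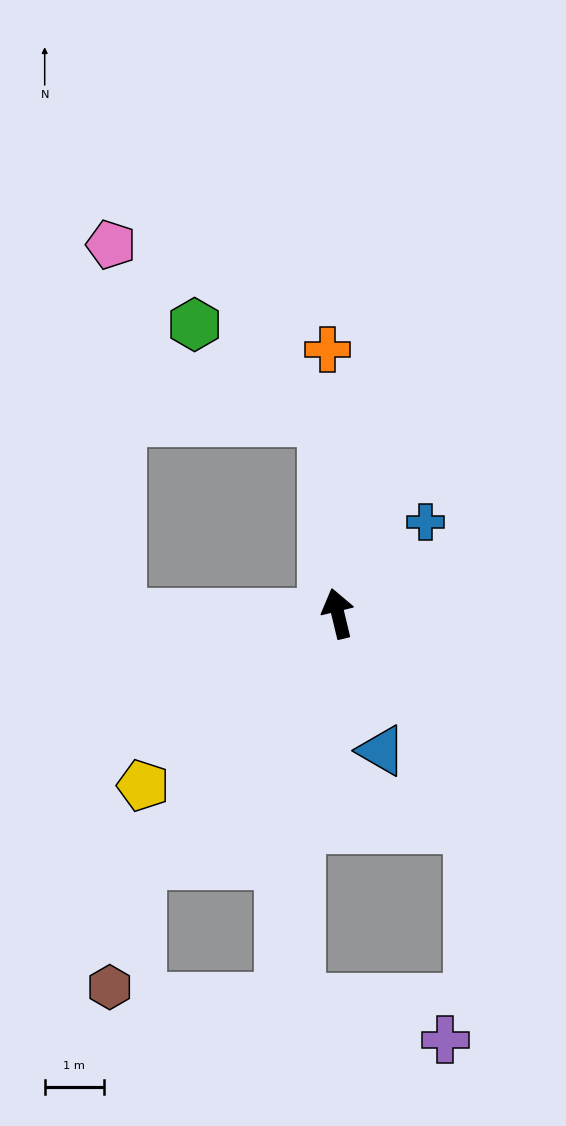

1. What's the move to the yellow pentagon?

turn left 118°, forward 4.4 m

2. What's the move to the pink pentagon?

blocked — turn left 77°, forward 3.6 m, then turn right 89°, forward 6.2 m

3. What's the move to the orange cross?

turn right 11°, forward 4.4 m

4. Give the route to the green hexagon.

blocked — turn right 9°, forward 3.3 m, then turn left 48°, forward 2.7 m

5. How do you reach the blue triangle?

turn right 176°, forward 2.4 m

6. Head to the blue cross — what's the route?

turn right 57°, forward 2.1 m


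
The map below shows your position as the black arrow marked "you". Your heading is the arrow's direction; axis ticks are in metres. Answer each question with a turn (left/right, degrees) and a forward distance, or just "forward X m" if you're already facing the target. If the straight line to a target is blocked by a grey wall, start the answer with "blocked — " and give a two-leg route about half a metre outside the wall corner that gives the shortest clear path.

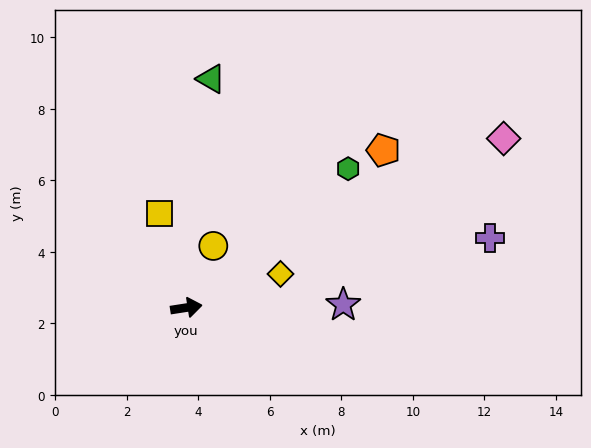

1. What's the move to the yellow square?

turn left 97°, forward 2.7 m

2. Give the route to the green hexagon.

turn left 32°, forward 6.0 m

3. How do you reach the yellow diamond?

turn left 11°, forward 2.8 m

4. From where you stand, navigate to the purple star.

turn right 8°, forward 4.4 m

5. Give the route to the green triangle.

turn left 75°, forward 6.4 m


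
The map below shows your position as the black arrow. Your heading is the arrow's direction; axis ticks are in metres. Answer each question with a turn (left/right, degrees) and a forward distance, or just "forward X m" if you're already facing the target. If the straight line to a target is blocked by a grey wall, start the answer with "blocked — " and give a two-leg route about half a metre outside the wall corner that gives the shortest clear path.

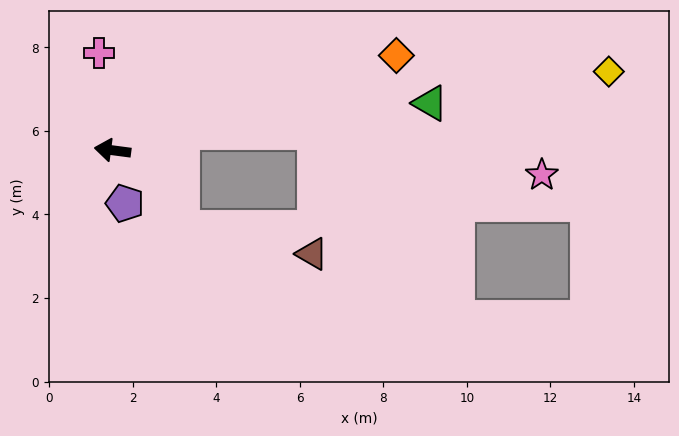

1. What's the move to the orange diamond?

turn right 154°, forward 7.2 m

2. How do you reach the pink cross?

turn right 75°, forward 2.3 m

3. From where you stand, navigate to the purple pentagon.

turn left 111°, forward 1.3 m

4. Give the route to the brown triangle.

blocked — turn left 140°, forward 2.5 m, then turn left 36°, forward 3.2 m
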